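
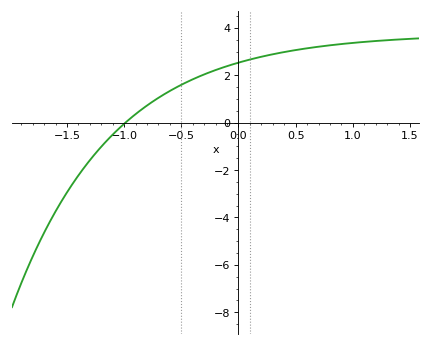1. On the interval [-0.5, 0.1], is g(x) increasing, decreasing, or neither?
increasing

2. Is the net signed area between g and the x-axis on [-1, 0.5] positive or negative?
positive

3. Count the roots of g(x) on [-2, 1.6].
1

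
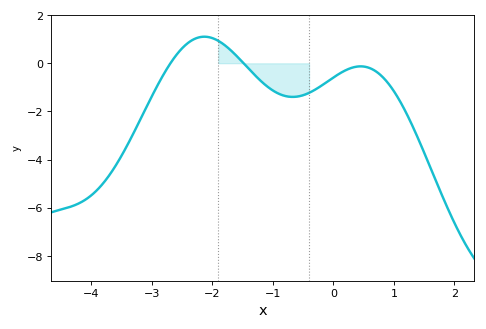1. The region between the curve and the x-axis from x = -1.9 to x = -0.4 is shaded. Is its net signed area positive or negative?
negative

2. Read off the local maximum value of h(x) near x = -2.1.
1.11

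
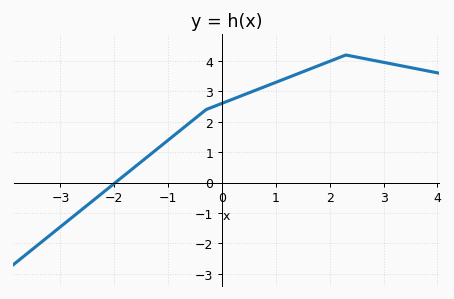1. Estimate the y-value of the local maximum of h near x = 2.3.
4.2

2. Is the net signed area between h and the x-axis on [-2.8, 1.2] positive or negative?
positive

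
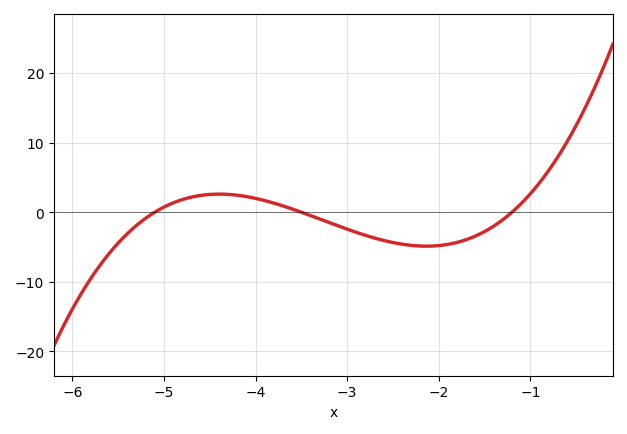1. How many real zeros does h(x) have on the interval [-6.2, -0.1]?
3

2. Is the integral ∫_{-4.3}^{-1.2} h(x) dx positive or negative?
negative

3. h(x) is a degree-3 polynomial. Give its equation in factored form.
y = 1.29(x + 5.1)(x + 3.5)(x + 1.2)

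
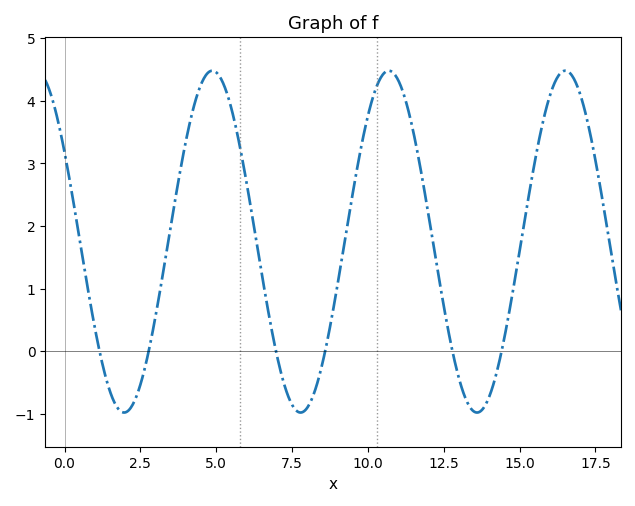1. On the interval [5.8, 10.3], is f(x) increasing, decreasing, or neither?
neither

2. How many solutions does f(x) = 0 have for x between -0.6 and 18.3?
6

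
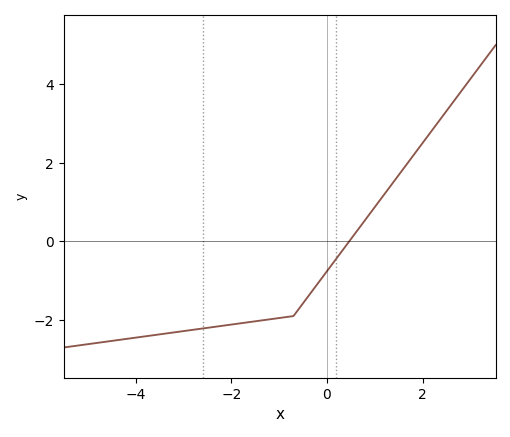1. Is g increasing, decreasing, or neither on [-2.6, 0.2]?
increasing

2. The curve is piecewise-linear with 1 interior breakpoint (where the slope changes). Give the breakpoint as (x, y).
(-0.7, -1.9)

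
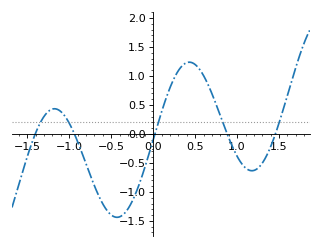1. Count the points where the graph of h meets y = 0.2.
5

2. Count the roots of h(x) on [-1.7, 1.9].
5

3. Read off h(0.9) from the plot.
-0.066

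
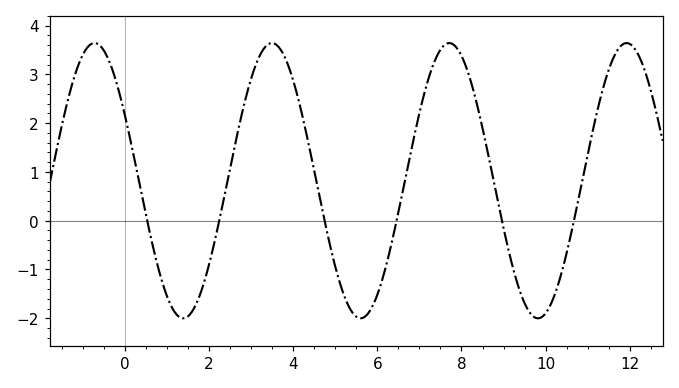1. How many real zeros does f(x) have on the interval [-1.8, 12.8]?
6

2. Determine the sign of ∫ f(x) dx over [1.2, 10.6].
positive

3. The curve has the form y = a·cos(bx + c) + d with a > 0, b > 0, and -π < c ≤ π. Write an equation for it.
y = 2.82cos(1.49x + 1.08) + 0.82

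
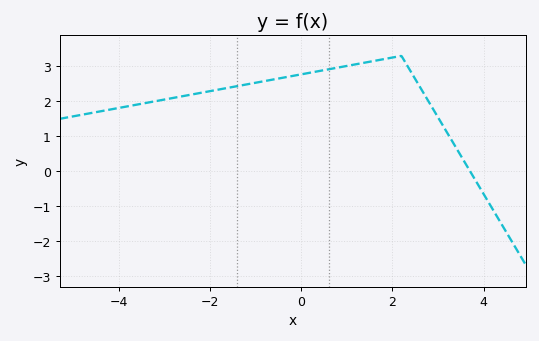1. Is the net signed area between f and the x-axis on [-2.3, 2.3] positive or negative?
positive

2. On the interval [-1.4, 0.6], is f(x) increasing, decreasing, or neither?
increasing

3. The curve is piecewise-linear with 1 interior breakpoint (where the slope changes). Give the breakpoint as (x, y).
(2.2, 3.3)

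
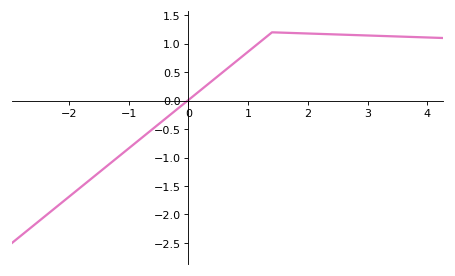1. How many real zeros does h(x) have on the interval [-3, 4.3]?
1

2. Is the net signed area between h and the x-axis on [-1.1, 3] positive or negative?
positive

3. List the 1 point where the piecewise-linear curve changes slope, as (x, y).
(1.4, 1.2)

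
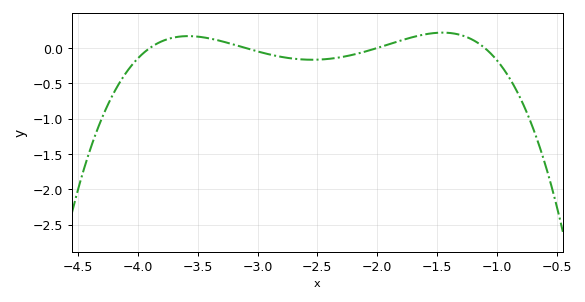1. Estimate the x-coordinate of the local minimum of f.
-2.5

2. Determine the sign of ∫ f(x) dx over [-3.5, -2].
negative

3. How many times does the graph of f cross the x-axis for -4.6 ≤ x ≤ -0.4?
4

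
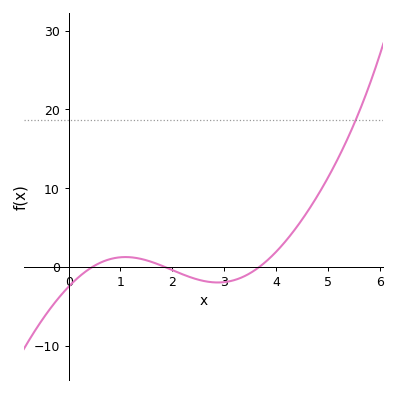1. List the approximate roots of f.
0.461, 1.85, 3.68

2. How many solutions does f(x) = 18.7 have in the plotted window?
1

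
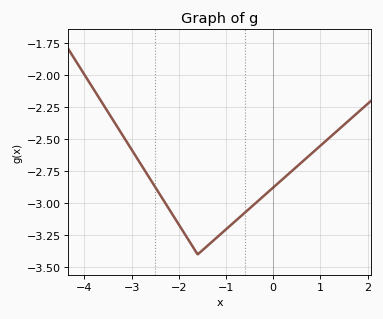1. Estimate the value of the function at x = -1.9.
-3.22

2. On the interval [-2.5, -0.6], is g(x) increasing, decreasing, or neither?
neither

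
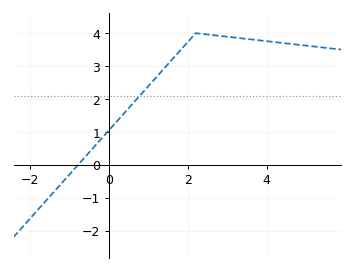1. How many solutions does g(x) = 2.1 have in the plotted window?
1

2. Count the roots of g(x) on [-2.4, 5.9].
1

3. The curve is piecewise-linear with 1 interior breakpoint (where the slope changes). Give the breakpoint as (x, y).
(2.2, 4)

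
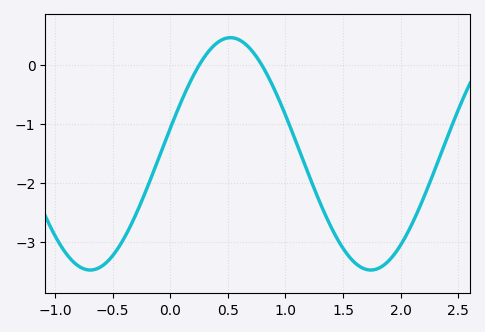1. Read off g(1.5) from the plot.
-3.11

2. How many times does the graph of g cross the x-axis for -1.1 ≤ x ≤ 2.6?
2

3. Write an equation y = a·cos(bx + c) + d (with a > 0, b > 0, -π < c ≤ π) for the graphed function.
y = 1.97cos(2.58x - 1.35) - 1.51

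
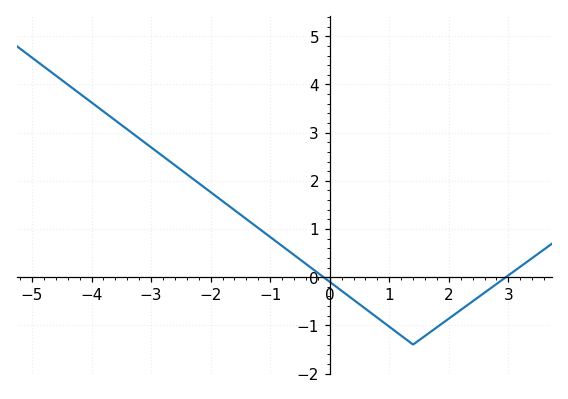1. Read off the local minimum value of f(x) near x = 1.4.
-1.4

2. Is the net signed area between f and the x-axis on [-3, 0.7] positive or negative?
positive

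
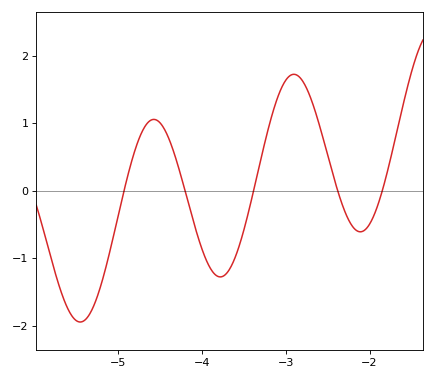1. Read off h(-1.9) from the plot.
-0.2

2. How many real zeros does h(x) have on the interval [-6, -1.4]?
5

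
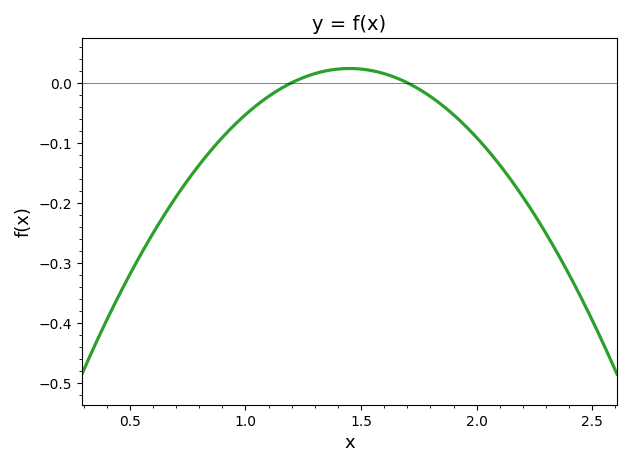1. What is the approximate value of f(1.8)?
-0.023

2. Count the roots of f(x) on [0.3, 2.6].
2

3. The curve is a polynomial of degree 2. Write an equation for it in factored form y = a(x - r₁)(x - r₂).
y = -0.38(x - 1.2)(x - 1.7)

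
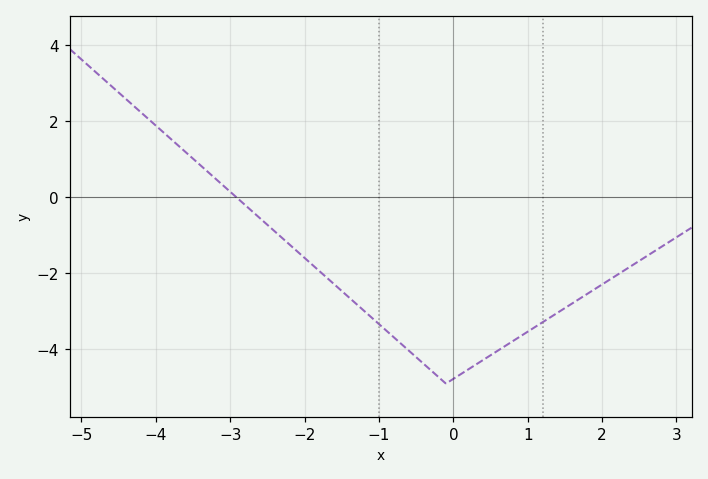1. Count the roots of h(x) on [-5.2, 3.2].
1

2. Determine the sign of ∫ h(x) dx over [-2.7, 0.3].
negative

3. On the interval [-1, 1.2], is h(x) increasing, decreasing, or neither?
neither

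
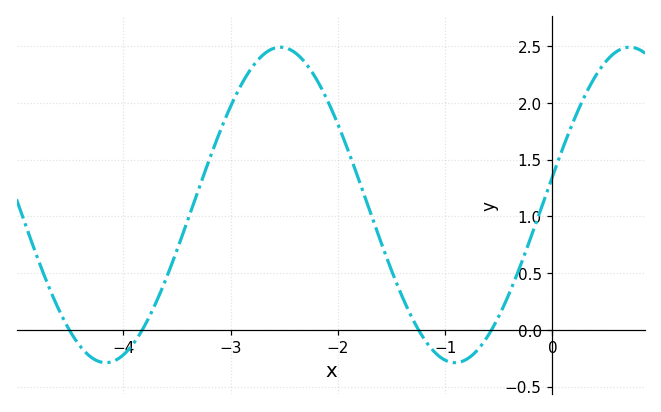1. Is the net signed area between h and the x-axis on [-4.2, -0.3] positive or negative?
positive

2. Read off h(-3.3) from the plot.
1.23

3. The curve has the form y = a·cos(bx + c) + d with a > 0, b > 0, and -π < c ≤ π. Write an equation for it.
y = 1.39cos(1.93x - 1.39) + 1.1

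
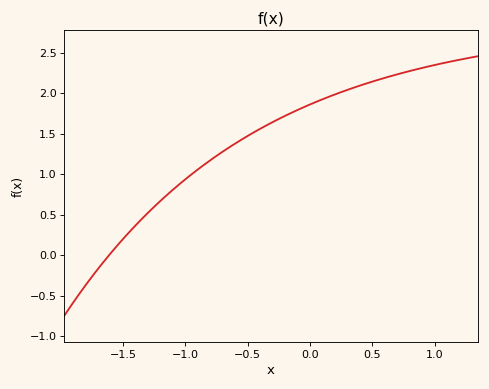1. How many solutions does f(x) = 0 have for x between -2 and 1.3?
1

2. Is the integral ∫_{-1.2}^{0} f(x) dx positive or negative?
positive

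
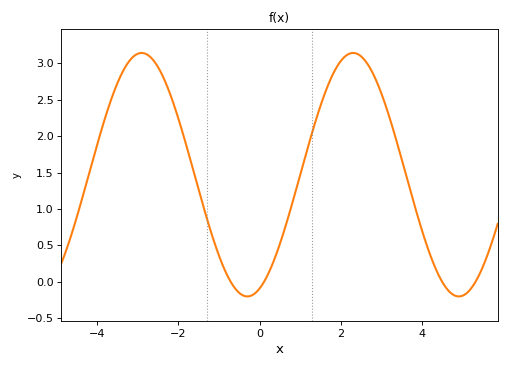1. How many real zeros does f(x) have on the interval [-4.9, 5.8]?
4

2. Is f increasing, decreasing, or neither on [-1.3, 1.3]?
neither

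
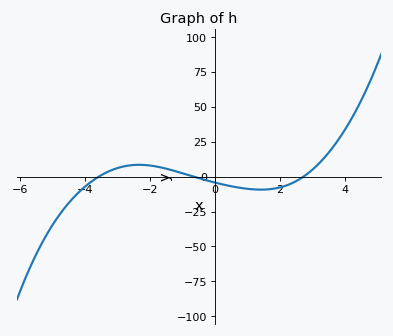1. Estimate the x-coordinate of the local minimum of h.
1.4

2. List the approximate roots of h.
-3.6, -0.6, 2.8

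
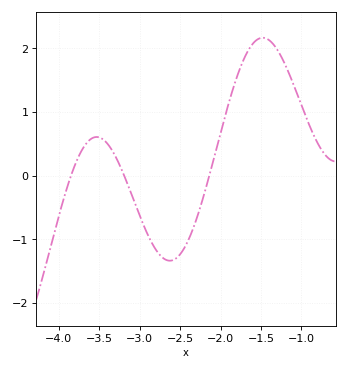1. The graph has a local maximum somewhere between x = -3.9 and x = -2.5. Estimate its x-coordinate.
-3.53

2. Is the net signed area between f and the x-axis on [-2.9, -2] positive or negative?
negative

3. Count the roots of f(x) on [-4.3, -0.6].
3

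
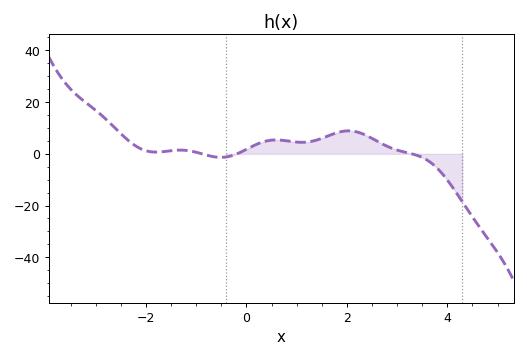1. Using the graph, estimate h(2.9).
2.11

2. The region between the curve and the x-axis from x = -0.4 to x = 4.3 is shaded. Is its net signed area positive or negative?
positive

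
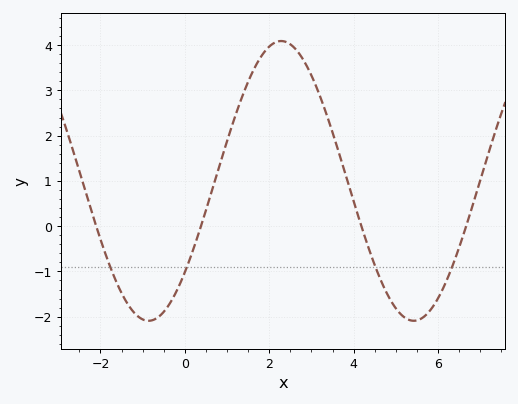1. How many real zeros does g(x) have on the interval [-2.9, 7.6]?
4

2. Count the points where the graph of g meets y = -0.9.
4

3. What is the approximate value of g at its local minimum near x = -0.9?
-2.09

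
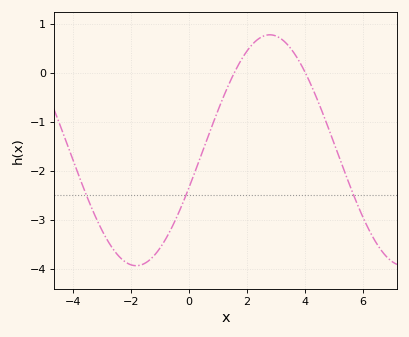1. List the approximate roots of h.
1.6, 4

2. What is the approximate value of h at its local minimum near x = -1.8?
-3.9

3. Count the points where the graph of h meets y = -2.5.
3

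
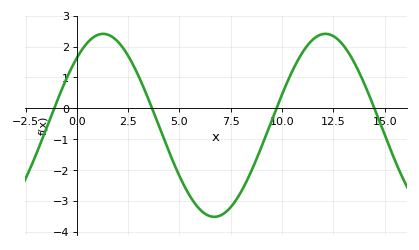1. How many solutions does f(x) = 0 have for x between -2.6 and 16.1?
4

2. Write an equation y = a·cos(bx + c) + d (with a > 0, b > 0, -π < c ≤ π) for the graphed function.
y = 2.96cos(0.58x - 0.74) - 0.55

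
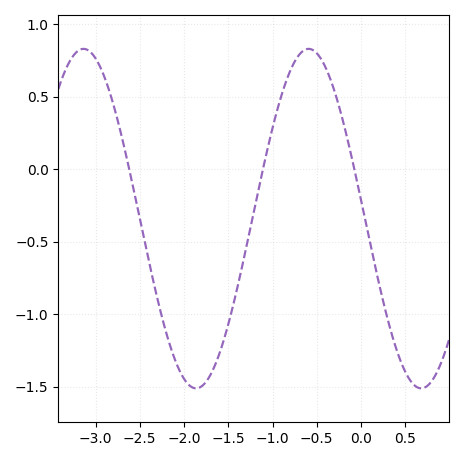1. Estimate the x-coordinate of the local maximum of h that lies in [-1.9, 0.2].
-0.592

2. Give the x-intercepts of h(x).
-2.62, -1.11, -0.075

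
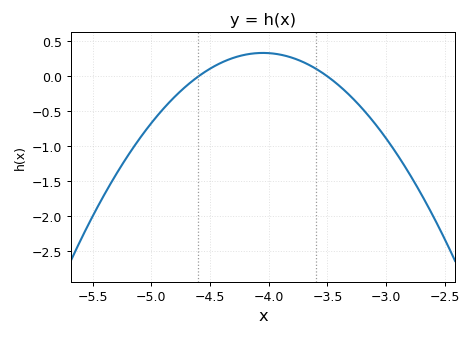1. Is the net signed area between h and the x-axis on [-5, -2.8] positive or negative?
negative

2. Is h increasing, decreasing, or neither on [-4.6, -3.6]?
neither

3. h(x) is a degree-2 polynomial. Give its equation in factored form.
y = -1.11(x + 4.6)(x + 3.5)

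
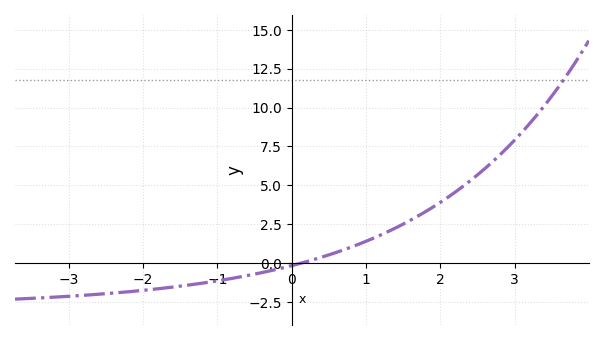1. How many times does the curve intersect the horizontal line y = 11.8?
1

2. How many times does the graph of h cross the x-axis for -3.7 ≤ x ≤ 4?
1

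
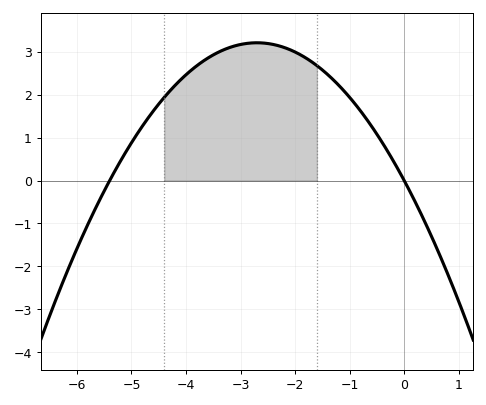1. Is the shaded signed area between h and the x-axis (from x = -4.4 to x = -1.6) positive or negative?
positive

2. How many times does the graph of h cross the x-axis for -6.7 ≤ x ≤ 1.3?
2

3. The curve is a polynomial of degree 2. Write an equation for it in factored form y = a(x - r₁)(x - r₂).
y = -0.44(x + 5.4)(x - 0)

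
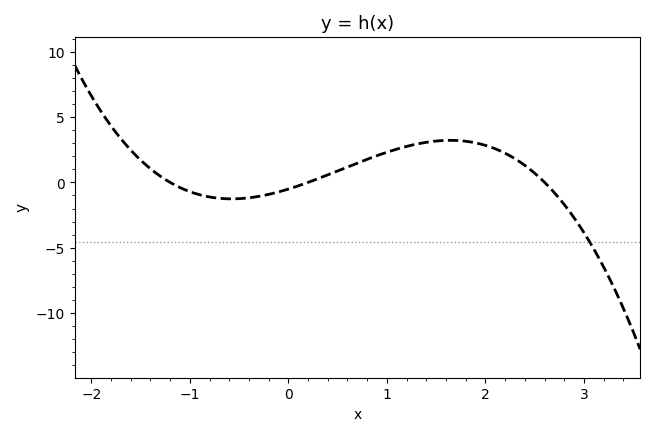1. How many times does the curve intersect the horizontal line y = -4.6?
1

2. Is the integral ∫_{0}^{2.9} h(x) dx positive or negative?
positive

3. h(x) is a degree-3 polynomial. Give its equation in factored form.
y = -0.82(x + 1.2)(x - 0.2)(x - 2.6)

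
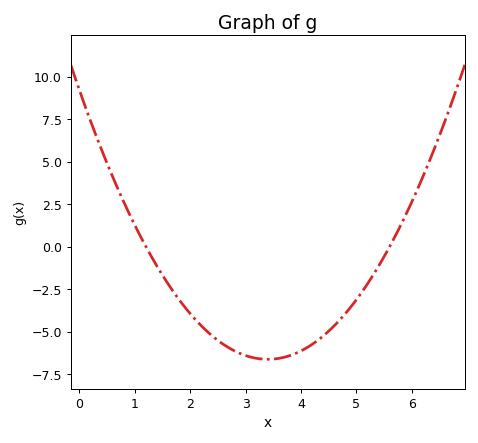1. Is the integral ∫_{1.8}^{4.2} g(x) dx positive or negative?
negative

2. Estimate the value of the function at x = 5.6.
0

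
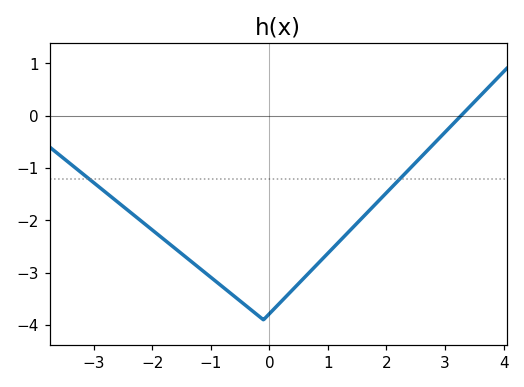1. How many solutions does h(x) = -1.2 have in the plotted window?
2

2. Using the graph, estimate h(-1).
-3.09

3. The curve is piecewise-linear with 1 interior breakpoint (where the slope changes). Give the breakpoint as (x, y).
(-0.1, -3.9)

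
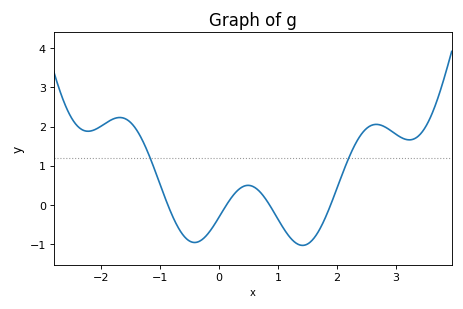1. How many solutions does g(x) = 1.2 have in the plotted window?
2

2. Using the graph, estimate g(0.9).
-0.1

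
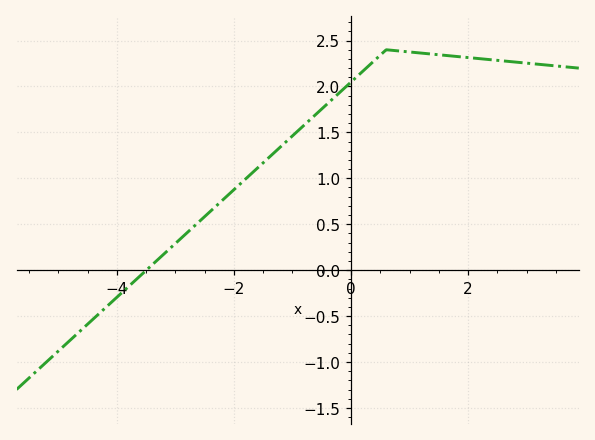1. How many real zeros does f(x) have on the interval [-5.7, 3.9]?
1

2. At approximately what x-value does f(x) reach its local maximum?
0.6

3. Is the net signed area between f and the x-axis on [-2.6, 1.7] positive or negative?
positive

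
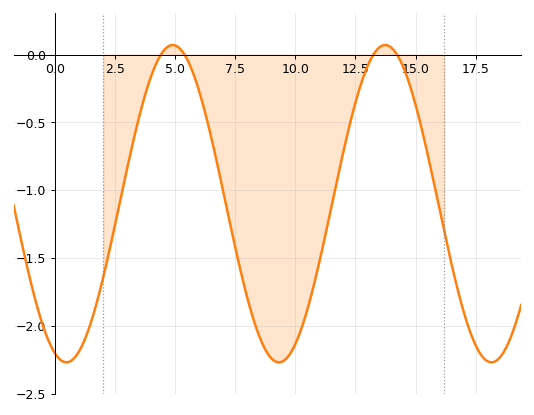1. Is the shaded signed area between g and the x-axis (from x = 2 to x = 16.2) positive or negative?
negative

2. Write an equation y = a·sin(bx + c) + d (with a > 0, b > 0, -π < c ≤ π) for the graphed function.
y = 1.17sin(0.71x - 1.9) - 1.1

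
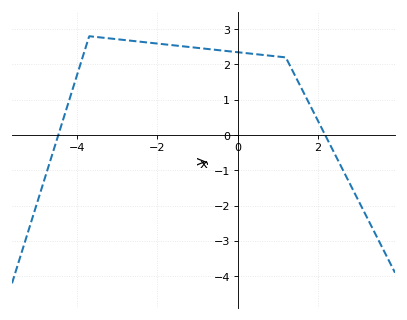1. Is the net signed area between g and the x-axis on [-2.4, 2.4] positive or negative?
positive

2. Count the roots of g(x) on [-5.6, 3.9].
2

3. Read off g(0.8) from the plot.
2.2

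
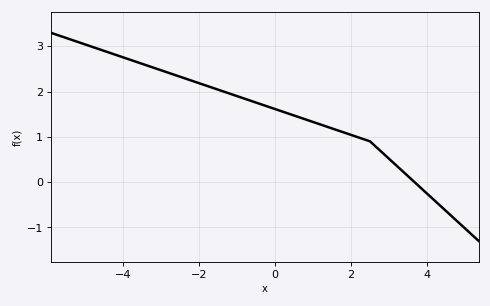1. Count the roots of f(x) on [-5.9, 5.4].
1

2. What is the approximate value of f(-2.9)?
2.44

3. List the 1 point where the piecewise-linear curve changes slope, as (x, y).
(2.5, 0.9)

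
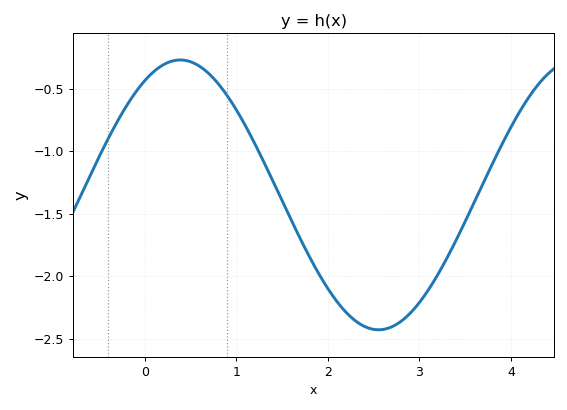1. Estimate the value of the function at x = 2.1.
-2.2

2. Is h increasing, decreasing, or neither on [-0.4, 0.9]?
neither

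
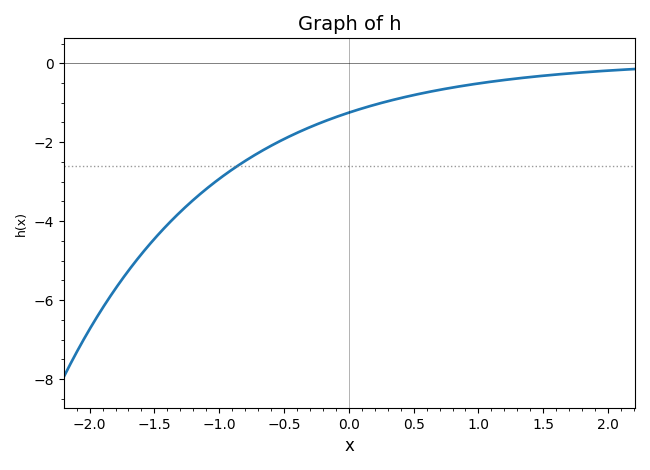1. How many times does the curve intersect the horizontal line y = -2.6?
1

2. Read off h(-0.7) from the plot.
-2.2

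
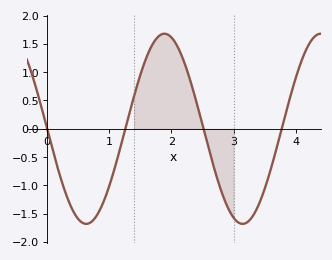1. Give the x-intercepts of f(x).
0, 1.3, 2.5, 3.8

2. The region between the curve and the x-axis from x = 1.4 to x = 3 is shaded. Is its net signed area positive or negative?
positive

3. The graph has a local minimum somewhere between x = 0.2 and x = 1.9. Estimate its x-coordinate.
0.6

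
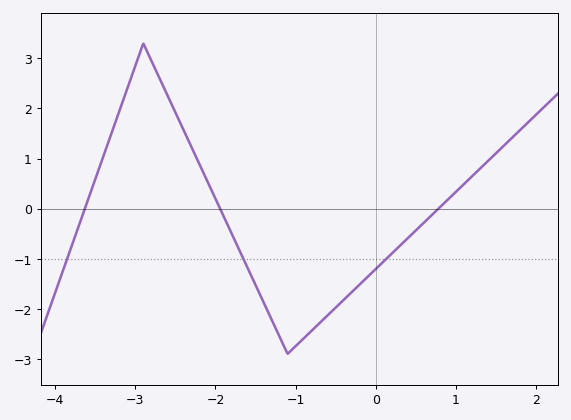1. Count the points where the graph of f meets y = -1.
3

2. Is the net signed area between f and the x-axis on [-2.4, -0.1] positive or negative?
negative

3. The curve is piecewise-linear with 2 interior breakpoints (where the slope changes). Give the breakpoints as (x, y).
(-2.9, 3.3); (-1.1, -2.9)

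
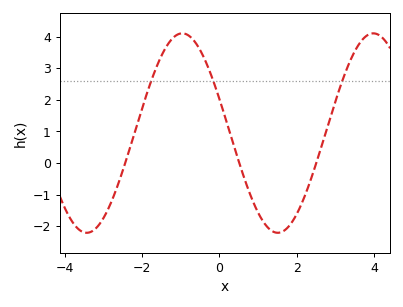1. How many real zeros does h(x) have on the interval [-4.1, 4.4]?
3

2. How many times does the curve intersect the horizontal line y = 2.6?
3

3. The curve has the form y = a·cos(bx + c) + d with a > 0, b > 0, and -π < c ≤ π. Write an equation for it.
y = 3.16cos(1.3x + 1.2) + 0.95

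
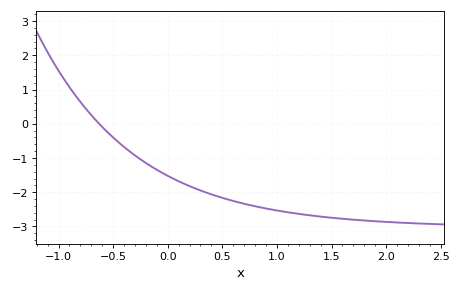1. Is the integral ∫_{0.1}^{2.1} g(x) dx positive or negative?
negative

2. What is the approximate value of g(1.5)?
-2.74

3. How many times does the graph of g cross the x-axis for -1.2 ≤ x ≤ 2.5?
1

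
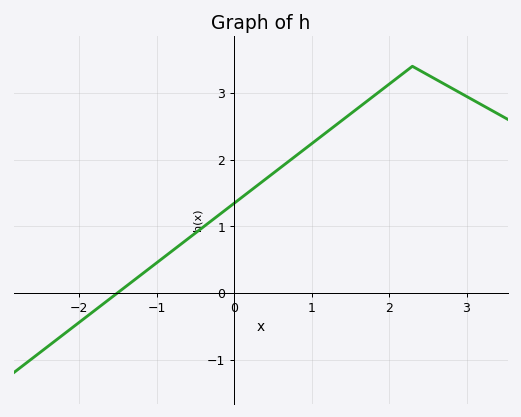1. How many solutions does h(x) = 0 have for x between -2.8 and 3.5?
1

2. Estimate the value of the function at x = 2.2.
3.3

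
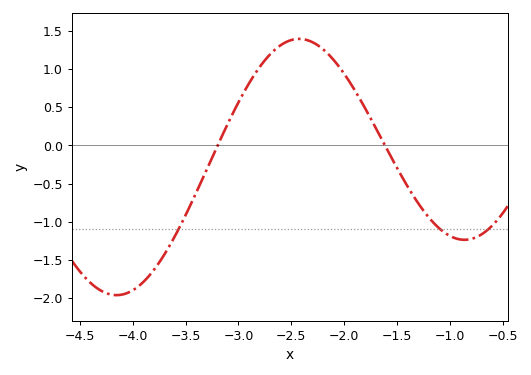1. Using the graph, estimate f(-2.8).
1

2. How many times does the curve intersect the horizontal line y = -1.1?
3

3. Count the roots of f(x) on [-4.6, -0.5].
2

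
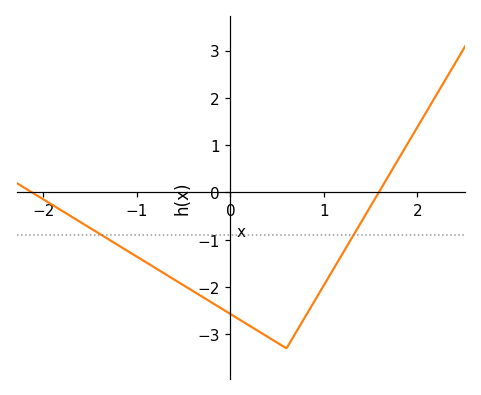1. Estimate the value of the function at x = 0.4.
-3.06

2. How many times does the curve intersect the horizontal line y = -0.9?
2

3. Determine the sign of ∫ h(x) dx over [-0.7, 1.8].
negative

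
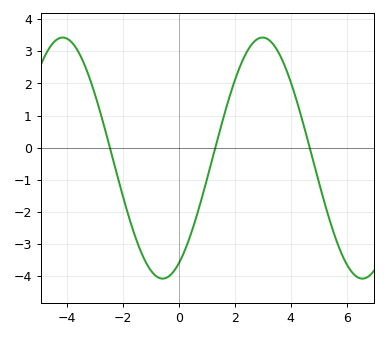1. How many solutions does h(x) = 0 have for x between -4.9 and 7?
3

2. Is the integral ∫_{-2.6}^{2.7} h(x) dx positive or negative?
negative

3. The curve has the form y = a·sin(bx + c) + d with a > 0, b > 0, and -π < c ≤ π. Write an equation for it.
y = 3.75sin(0.88x - 1.06) - 0.32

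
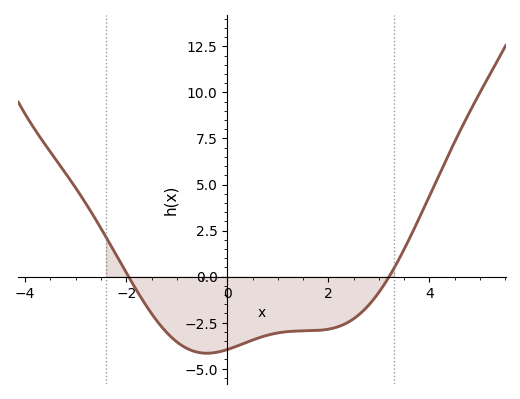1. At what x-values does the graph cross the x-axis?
-2, 3.2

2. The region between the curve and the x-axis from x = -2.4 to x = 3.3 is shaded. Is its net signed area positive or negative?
negative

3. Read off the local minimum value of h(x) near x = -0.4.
-4.2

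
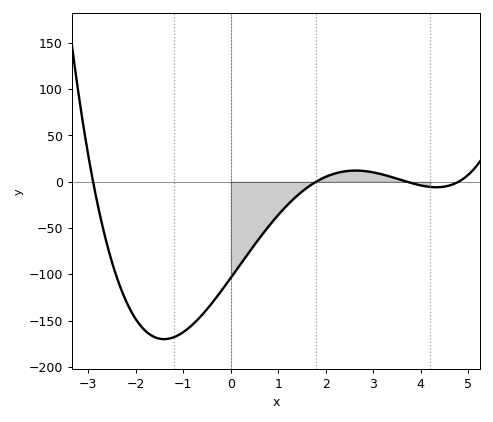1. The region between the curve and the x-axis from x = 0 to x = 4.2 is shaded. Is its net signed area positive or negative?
negative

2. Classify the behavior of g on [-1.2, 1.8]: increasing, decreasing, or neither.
increasing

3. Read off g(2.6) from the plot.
10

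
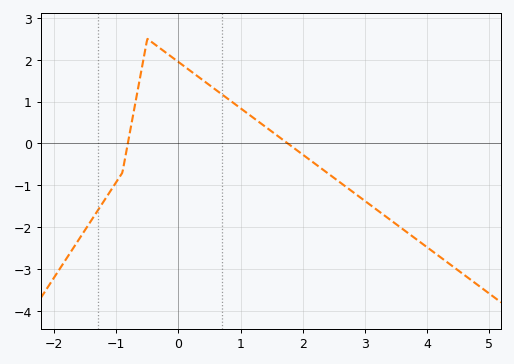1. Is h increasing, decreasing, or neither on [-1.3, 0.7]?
neither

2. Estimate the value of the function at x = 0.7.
1.17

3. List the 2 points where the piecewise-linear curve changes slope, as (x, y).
(-0.9, -0.7); (-0.5, 2.5)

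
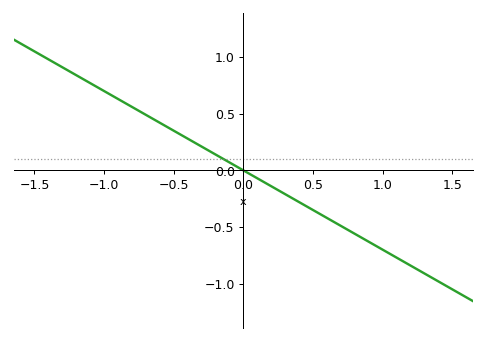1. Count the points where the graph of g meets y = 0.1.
1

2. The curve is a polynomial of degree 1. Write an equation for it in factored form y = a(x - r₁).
y = -0.7(x - 0)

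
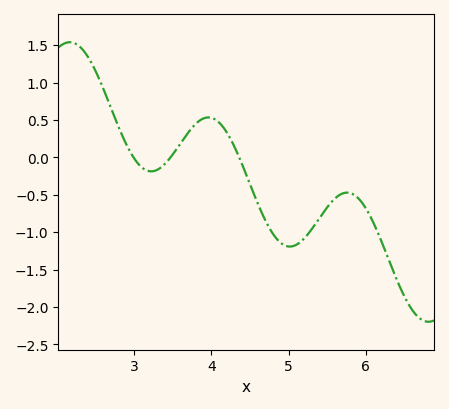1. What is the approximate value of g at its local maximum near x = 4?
0.534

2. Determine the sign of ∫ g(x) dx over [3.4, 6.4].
negative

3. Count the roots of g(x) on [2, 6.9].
3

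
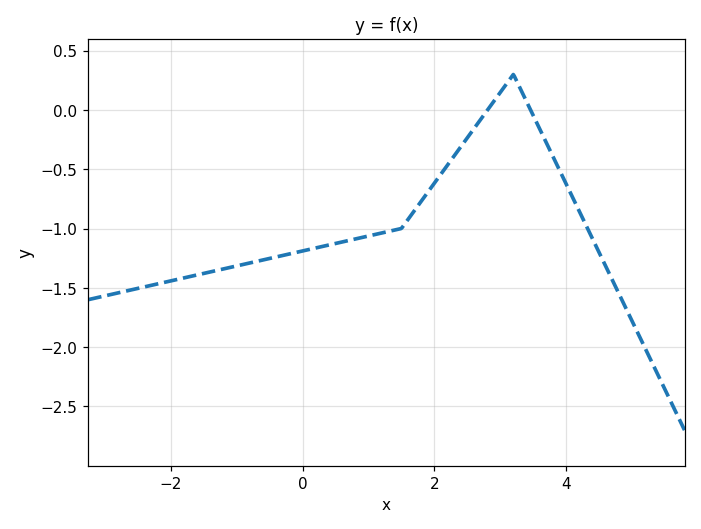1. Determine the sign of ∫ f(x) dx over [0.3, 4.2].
negative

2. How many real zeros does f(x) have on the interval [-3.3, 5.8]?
2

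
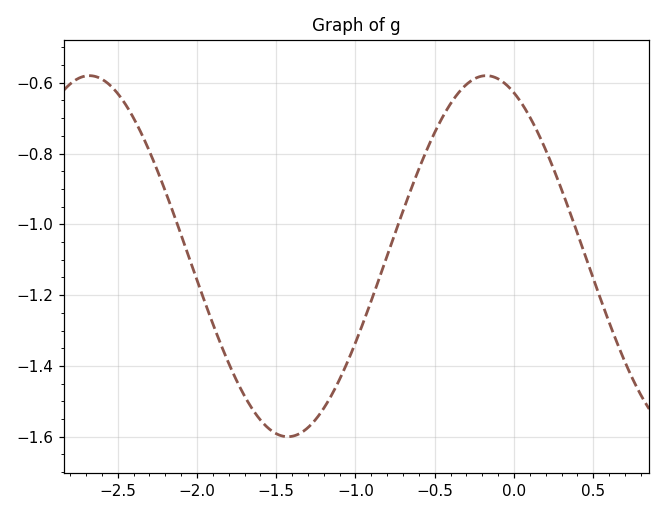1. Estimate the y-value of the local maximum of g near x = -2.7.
-0.58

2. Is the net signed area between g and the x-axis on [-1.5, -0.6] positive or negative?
negative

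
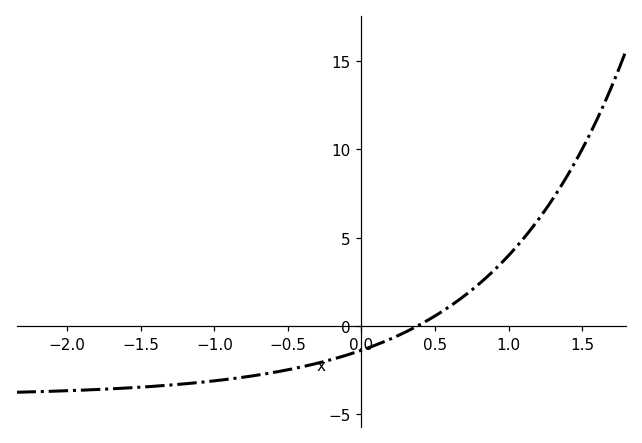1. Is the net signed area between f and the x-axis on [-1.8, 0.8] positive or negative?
negative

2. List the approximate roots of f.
0.379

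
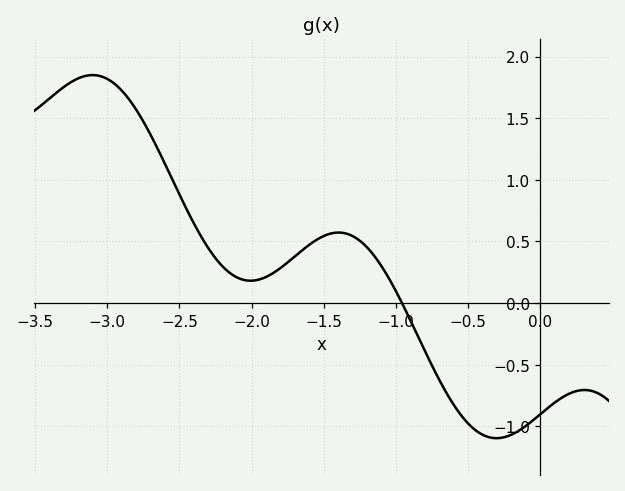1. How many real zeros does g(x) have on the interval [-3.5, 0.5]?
1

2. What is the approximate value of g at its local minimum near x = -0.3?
-1.1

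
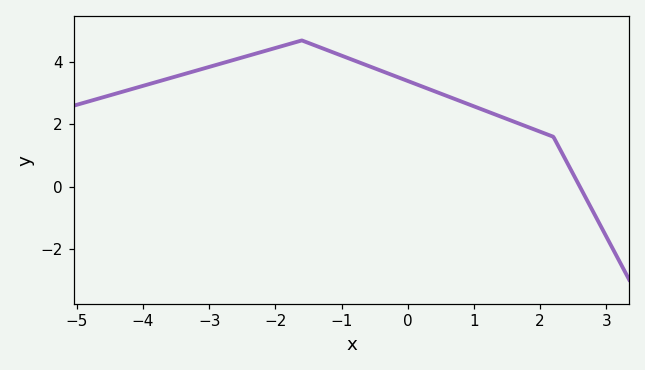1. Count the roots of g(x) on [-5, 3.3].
1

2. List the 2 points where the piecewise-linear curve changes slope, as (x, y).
(-1.6, 4.7); (2.2, 1.6)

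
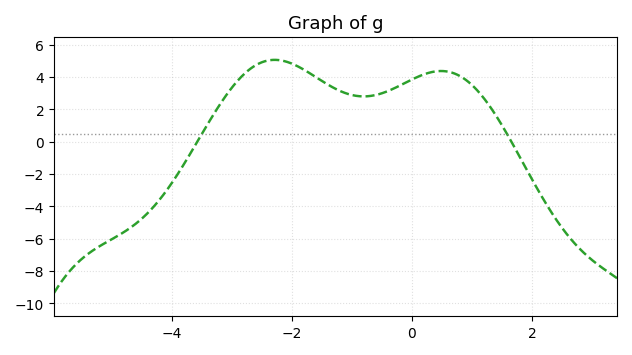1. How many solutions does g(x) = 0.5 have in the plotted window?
2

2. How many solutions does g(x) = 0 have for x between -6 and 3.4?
2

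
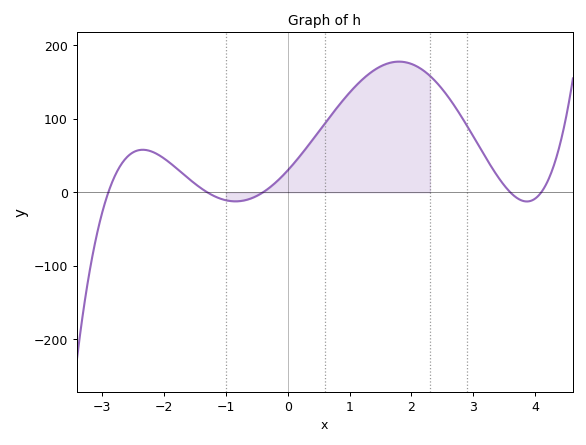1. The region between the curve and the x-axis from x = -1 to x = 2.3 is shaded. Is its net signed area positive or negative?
positive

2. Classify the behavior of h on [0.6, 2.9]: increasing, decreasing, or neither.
neither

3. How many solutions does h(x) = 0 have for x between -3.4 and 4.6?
5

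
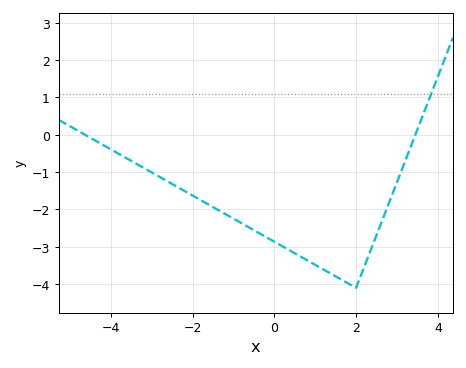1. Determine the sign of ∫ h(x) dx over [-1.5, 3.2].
negative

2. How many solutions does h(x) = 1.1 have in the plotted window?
1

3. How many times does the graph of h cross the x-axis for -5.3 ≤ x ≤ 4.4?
2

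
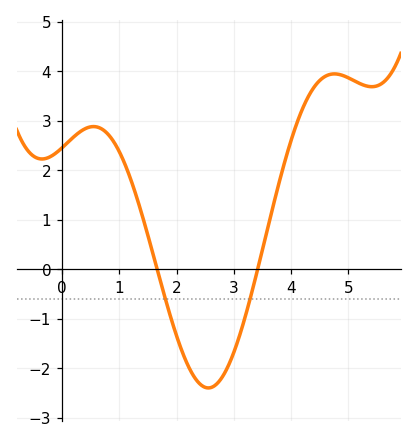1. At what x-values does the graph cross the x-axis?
1.66, 3.42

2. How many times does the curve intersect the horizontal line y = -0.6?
2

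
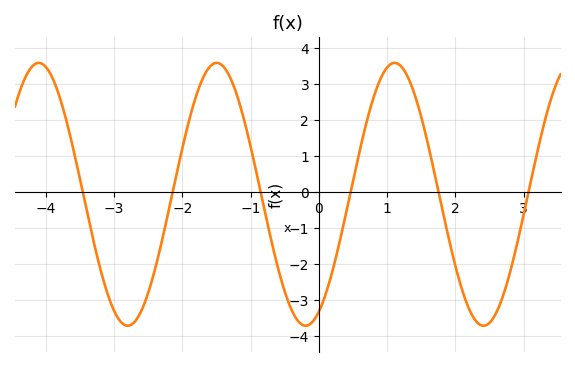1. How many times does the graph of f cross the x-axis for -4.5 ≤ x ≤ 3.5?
6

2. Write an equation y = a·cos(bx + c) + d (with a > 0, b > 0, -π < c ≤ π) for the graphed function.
y = 3.65cos(2.4x - 2.7) - 0.07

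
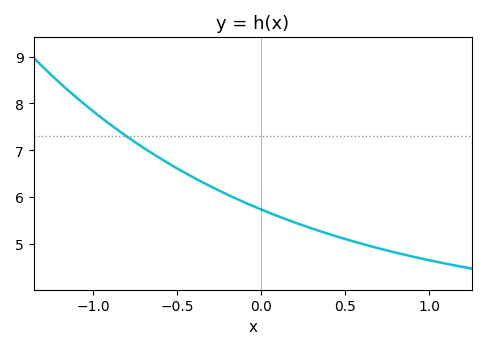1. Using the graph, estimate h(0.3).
5.34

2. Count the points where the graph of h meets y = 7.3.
1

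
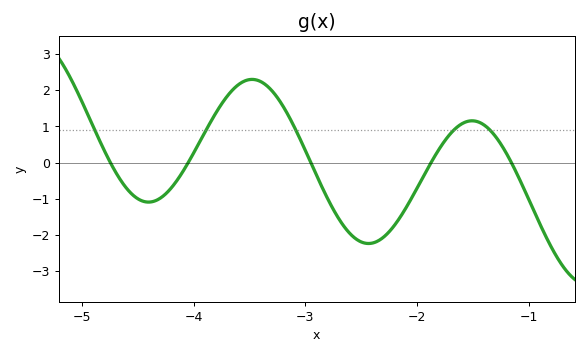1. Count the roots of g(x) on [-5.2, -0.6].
5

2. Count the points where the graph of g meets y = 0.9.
5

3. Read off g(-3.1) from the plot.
0.998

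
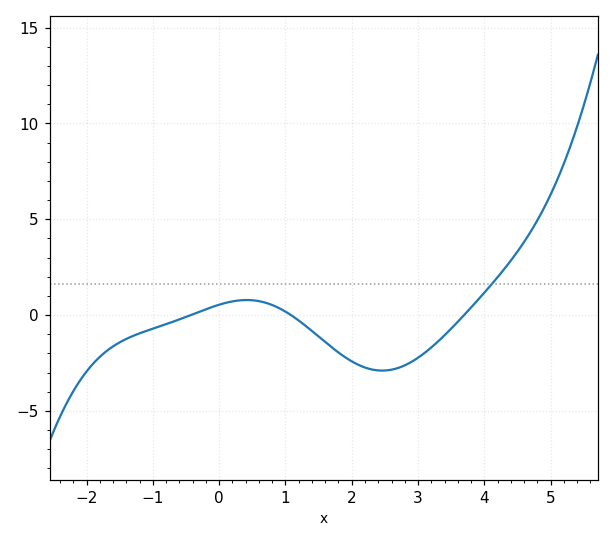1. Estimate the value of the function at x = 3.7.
0.018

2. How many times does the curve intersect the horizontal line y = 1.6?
1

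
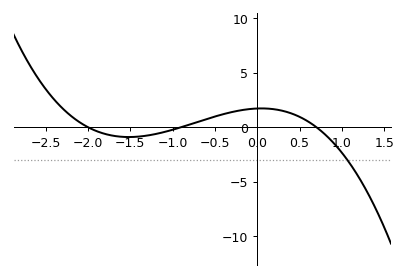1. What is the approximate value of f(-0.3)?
1.39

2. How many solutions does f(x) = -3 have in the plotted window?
1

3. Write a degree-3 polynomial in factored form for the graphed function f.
y = -1.36(x + 2)(x + 0.9)(x - 0.7)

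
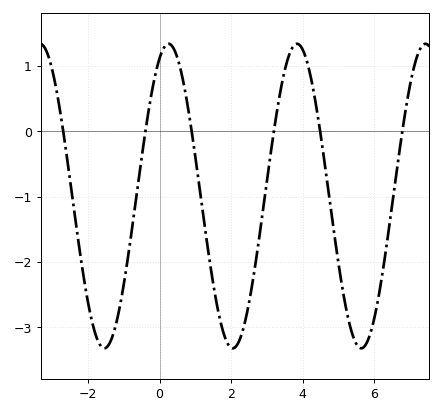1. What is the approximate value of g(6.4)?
-1.5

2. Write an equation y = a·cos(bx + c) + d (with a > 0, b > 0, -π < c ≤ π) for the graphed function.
y = 2.33cos(1.8x - 0.44) - 0.99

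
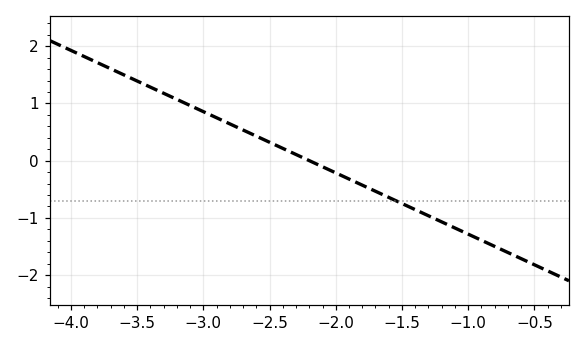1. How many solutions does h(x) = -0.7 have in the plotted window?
1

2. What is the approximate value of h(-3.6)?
1.5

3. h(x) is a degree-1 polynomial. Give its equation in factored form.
y = -1.07(x + 2.2)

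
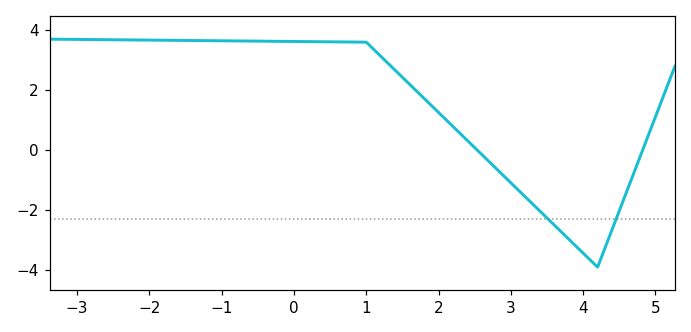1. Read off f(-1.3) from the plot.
3.6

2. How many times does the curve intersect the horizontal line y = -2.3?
2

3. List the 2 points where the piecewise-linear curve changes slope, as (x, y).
(1, 3.6); (4.2, -3.9)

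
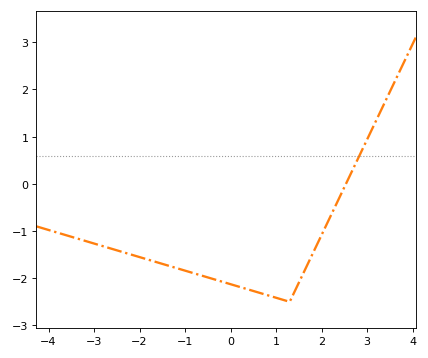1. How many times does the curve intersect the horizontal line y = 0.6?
1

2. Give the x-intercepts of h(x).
2.54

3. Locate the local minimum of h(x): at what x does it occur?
1.3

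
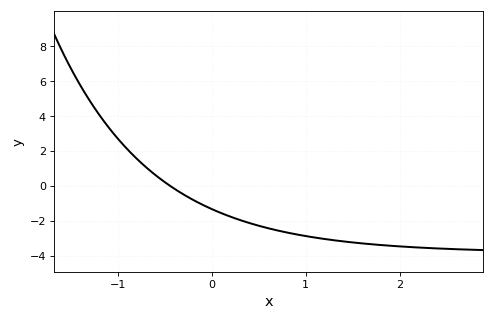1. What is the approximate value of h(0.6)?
-2.4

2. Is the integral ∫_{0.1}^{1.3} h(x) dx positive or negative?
negative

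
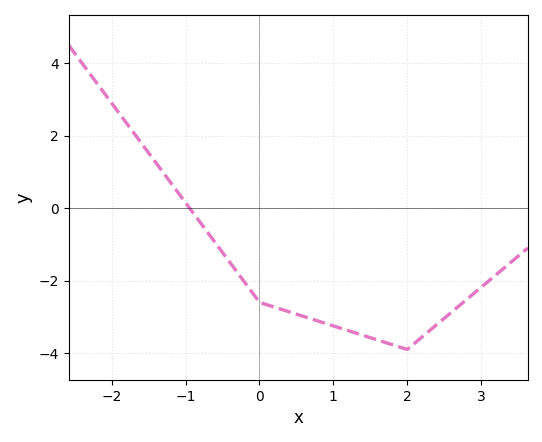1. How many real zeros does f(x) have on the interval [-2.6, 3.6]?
1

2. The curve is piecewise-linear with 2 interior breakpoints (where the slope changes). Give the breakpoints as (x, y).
(0, -2.6); (2, -3.9)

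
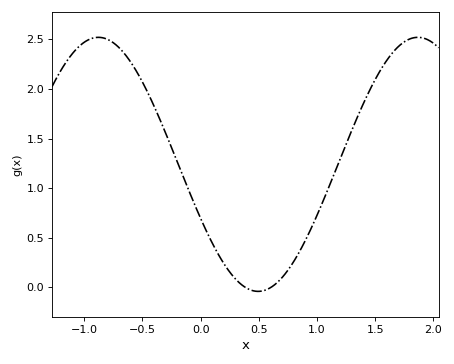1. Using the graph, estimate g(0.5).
-0.05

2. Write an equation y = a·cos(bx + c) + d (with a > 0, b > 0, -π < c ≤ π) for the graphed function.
y = 1.28cos(2.3x + 2) + 1.24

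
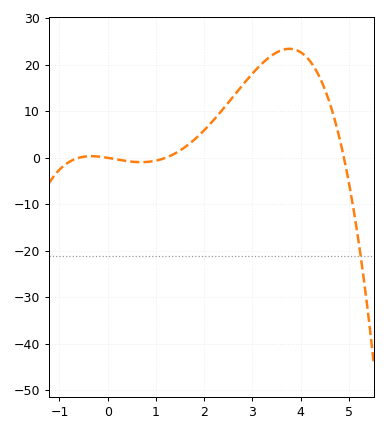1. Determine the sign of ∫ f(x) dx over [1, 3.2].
positive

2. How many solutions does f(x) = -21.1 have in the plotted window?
1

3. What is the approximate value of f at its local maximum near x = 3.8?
23.4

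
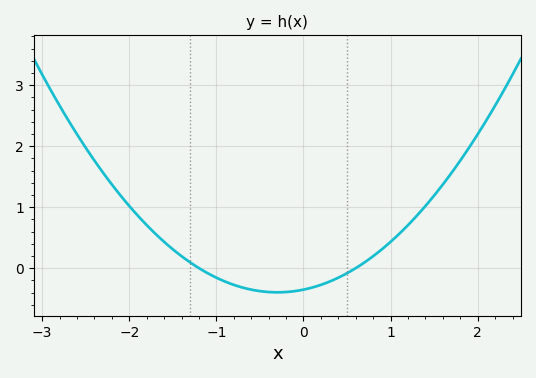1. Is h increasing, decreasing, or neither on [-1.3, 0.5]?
neither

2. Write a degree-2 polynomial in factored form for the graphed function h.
y = 0.49(x + 1.2)(x - 0.6)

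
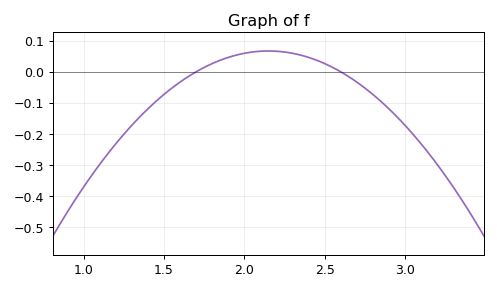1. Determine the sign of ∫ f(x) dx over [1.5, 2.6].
positive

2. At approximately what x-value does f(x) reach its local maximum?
2.15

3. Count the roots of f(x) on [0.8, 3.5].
2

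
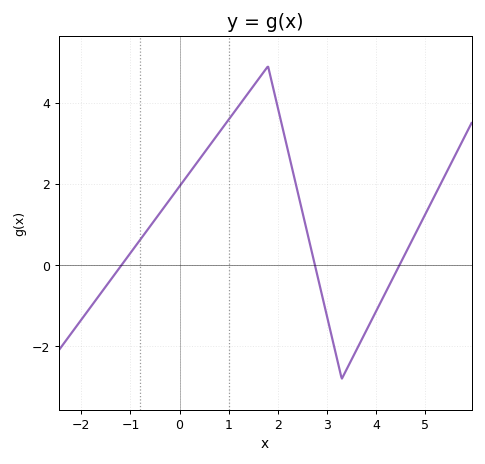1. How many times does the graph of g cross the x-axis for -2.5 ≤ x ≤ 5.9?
3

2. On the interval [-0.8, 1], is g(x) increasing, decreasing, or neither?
increasing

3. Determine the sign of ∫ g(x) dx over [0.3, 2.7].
positive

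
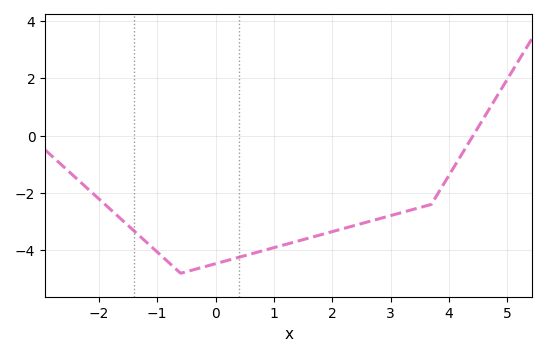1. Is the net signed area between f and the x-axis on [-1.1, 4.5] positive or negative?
negative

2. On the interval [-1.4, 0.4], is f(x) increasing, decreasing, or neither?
neither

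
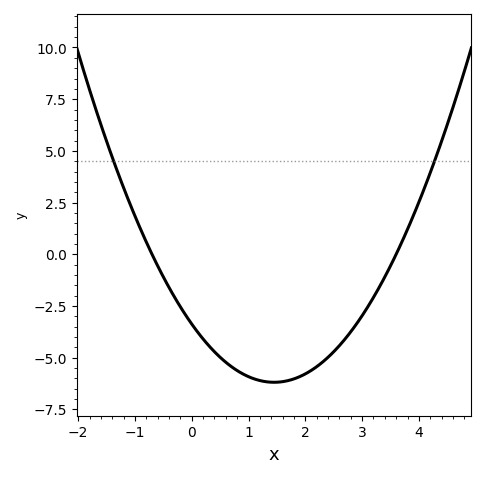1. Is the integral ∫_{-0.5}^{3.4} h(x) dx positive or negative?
negative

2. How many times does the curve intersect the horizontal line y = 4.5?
2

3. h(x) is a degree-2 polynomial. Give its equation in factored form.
y = 1.34(x + 0.7)(x - 3.6)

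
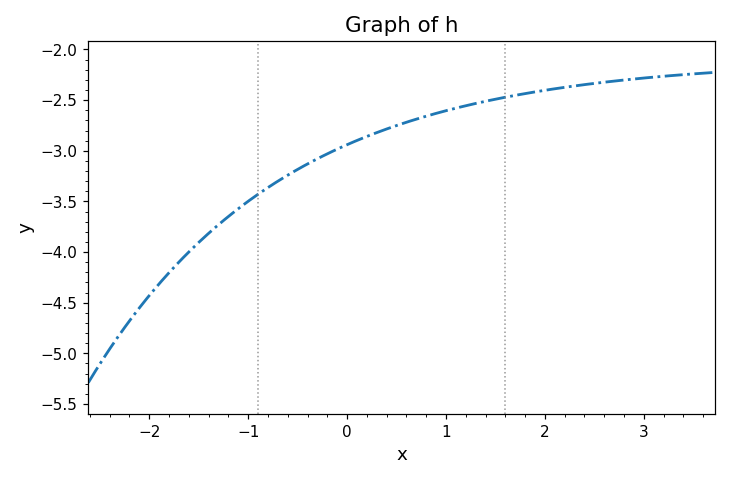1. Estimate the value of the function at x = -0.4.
-3.13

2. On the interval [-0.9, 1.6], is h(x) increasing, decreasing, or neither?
increasing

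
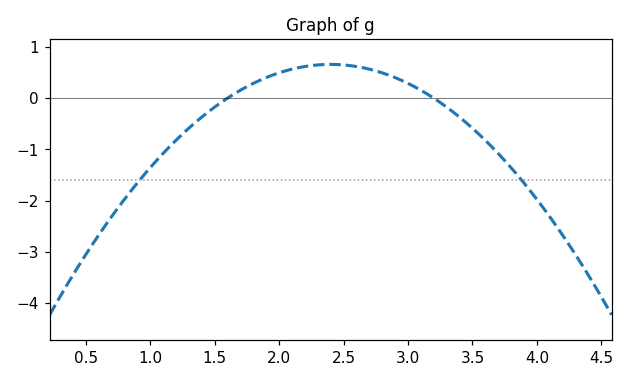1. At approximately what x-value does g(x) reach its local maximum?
2.4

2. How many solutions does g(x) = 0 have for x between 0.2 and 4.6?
2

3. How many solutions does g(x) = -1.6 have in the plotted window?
2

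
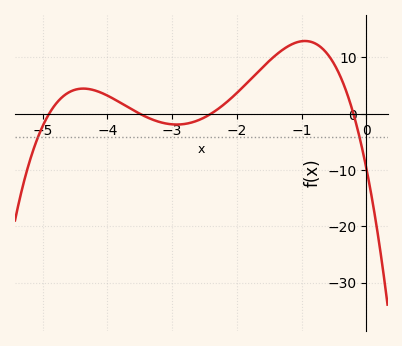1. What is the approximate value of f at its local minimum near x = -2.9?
-1.92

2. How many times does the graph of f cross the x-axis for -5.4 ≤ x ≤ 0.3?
4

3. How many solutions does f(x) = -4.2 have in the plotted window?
2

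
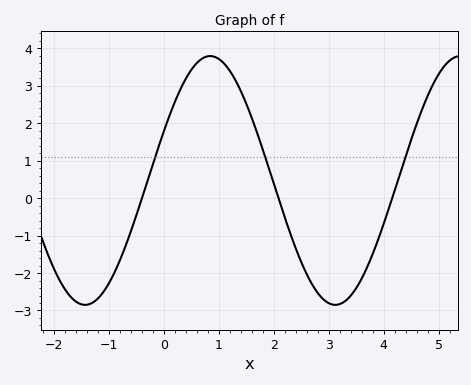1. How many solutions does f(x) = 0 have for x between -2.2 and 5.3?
3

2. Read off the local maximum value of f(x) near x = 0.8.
3.79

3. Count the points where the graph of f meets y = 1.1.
3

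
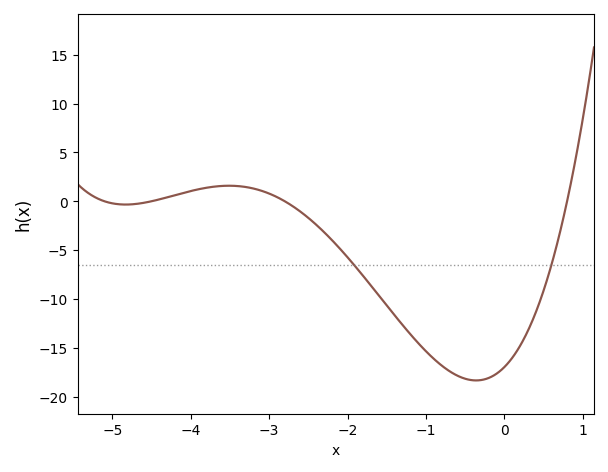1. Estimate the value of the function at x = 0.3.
-13.3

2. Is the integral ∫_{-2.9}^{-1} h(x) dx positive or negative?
negative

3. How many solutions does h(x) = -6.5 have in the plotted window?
2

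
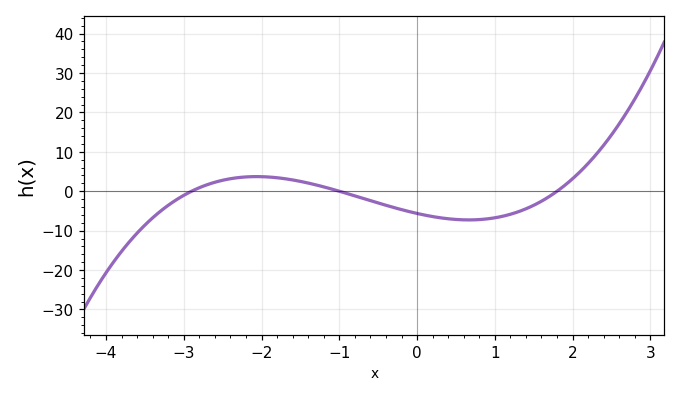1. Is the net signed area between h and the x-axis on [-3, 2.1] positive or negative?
negative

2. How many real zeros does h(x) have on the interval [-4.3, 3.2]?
3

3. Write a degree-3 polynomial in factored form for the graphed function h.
y = 1.08(x + 2.9)(x + 1)(x - 1.8)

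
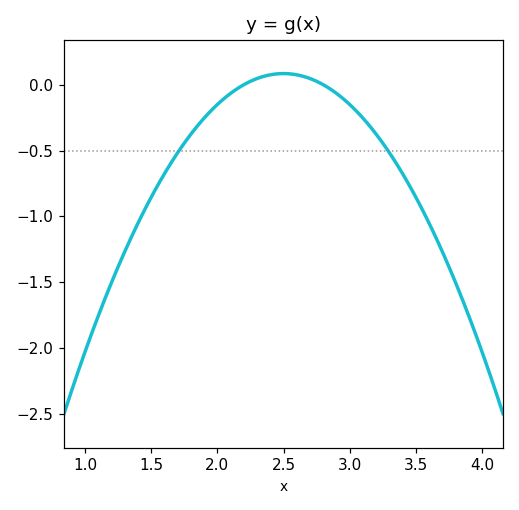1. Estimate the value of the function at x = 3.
-0.15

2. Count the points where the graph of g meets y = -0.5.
2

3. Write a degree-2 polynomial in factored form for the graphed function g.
y = -0.94(x - 2.2)(x - 2.8)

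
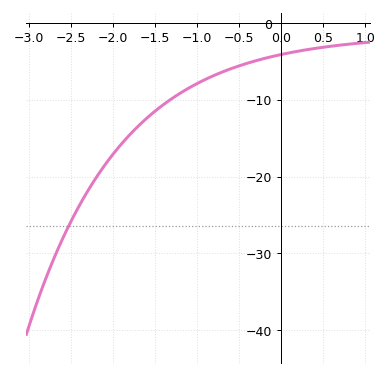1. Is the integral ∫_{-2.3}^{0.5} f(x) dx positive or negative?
negative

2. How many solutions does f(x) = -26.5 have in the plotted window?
1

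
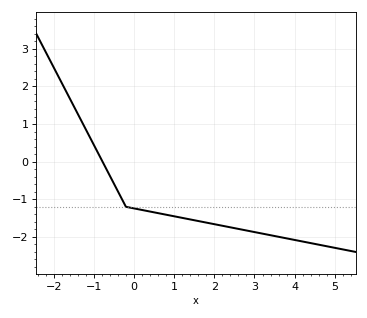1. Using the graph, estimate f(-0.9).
0.243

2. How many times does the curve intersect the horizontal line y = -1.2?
1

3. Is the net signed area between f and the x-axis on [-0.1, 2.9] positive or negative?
negative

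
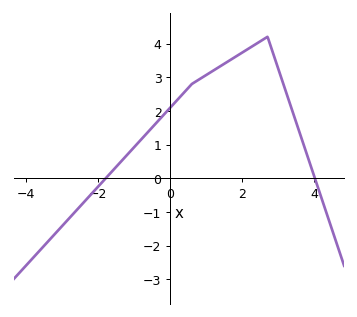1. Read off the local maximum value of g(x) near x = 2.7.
4.2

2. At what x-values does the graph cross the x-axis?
-1.79, 4.01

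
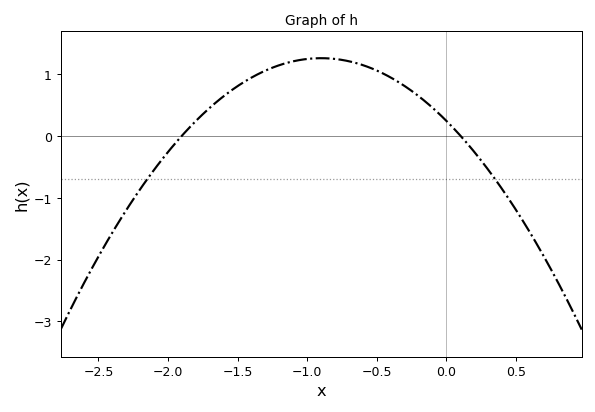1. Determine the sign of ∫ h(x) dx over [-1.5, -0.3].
positive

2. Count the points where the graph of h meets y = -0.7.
2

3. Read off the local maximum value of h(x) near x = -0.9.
1.2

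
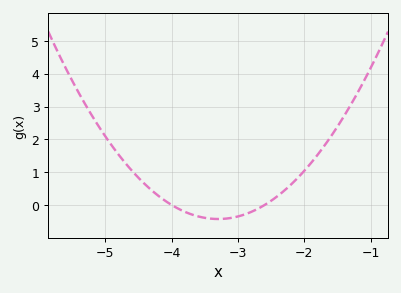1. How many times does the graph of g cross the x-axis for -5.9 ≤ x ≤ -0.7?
2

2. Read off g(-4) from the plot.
0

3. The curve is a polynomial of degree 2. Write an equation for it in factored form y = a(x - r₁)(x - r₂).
y = 0.87(x + 4)(x + 2.6)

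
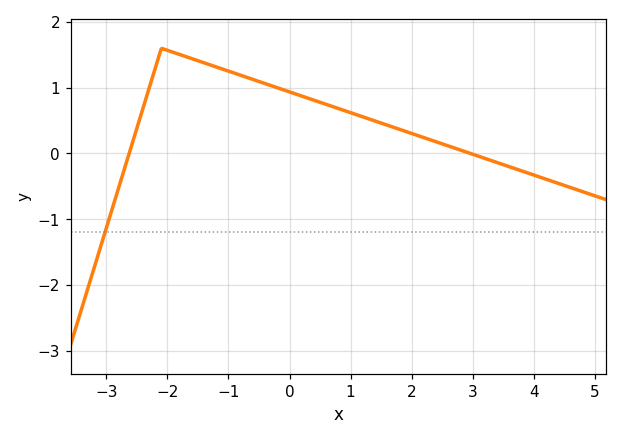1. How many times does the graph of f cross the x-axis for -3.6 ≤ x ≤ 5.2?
2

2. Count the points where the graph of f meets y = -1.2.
1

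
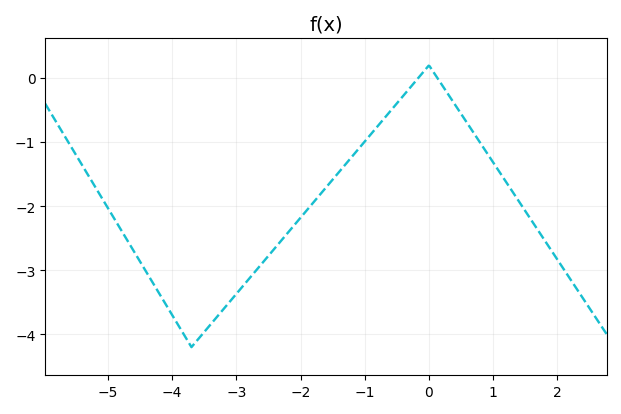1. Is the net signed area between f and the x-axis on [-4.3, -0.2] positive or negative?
negative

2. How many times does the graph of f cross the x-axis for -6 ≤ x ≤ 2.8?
2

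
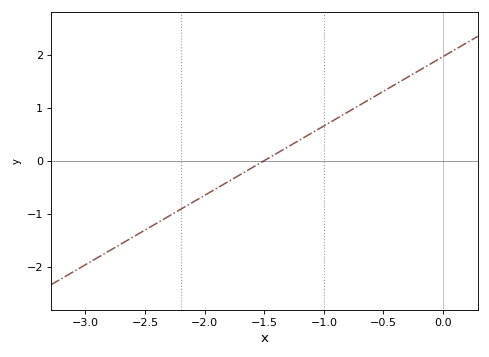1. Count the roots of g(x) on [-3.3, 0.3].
1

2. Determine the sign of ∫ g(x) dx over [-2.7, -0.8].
negative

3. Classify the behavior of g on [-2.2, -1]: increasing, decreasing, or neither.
increasing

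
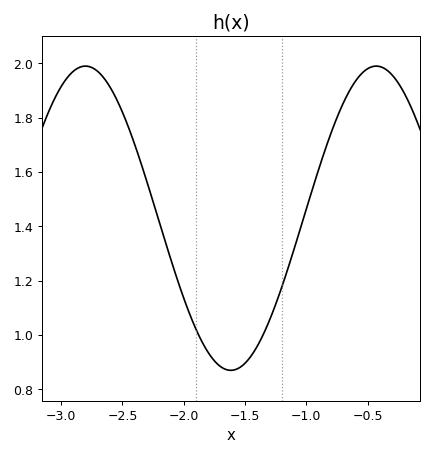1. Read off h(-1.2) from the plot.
1.18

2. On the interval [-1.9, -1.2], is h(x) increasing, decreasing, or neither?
neither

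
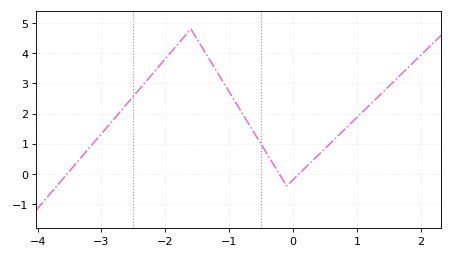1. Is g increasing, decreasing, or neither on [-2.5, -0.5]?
neither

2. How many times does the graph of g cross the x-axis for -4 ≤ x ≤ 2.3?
3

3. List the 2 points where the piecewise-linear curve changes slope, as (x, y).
(-1.6, 4.8); (-0.1, -0.4)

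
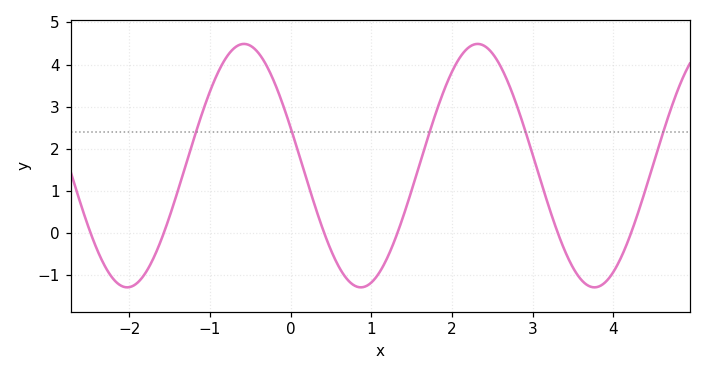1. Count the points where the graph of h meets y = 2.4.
5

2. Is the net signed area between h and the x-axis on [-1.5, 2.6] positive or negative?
positive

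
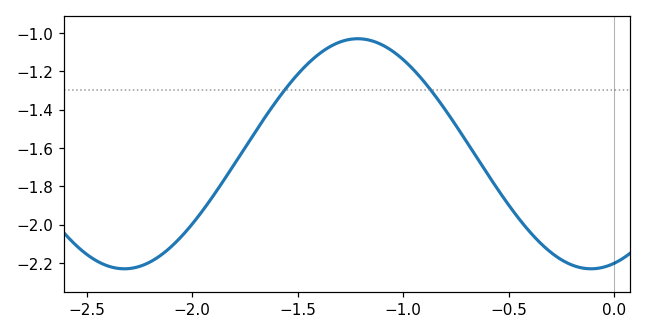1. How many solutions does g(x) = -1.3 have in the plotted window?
2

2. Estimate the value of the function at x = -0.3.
-2.14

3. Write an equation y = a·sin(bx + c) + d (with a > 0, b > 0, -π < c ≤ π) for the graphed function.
y = 0.6sin(2.84x - 1.26) - 1.63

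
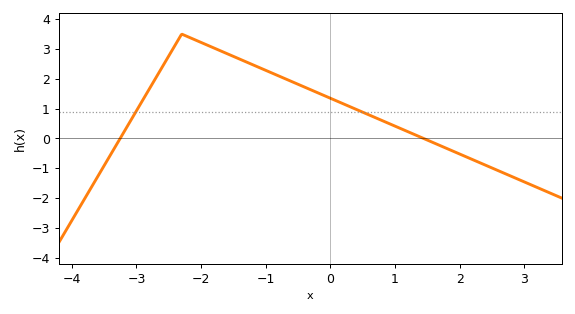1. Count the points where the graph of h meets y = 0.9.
2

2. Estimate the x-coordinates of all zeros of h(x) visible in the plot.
-3.2, 1.4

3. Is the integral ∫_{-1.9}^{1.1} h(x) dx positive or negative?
positive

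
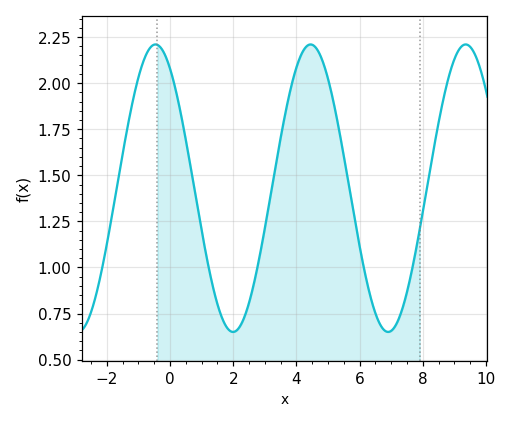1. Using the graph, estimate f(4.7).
2.16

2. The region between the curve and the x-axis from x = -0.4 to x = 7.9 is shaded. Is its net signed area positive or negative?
positive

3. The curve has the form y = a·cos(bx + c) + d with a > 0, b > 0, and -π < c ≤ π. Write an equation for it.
y = 0.78cos(1.3x + 0.59) + 1.43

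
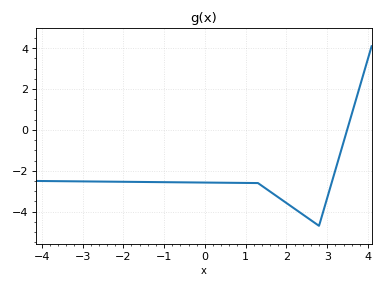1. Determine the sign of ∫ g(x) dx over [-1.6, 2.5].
negative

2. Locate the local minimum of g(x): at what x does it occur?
2.8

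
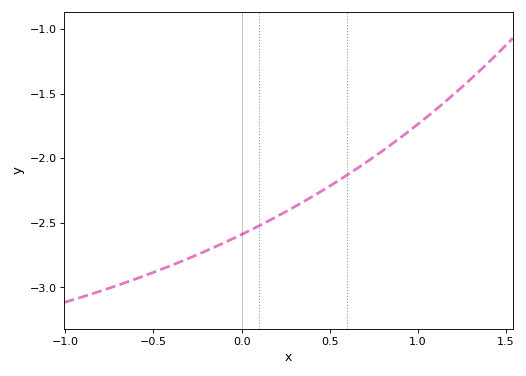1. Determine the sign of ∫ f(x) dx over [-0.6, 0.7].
negative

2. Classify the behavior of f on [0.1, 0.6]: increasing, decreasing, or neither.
increasing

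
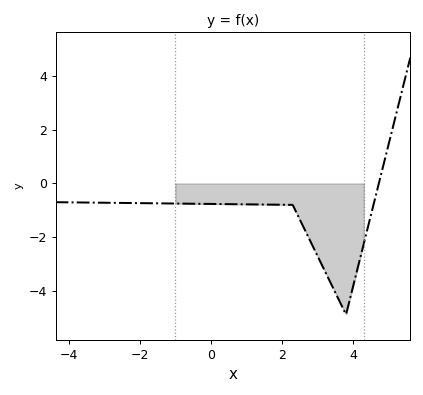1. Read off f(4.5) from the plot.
-1.2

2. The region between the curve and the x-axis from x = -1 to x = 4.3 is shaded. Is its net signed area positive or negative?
negative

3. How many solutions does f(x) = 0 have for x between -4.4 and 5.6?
1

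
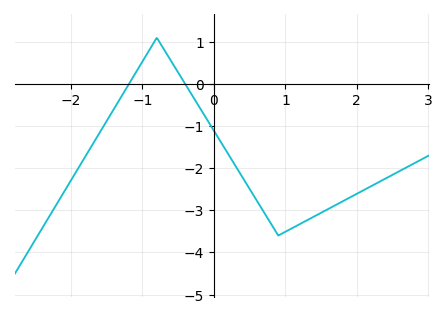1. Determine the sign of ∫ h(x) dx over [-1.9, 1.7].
negative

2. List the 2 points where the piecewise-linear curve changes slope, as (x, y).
(-0.8, 1.1); (0.9, -3.6)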